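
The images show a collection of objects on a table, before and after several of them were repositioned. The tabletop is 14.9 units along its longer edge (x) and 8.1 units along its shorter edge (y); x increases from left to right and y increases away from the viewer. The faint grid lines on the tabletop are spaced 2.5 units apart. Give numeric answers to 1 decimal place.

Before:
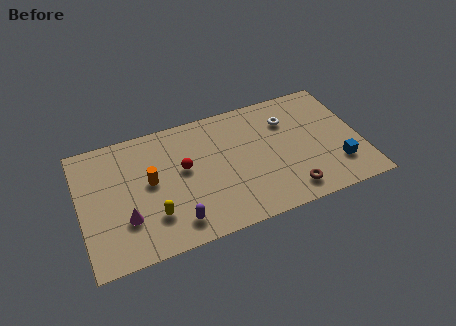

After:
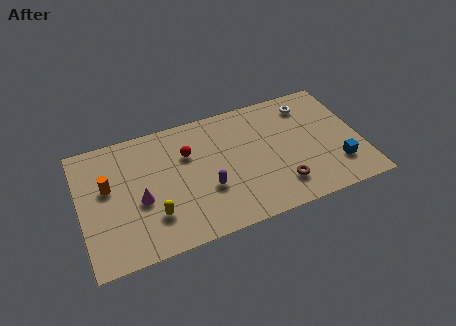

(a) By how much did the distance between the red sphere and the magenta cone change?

-0.4

The distance was about 3.8 in the first image and 3.4 in the second, so they moved 0.4 units closer together.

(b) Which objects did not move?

the yellow capsule and the blue cube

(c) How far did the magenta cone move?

1.2

The magenta cone moved from about (2.3, 2.5) to (3.1, 3.4), a distance of √(0.8² + 0.9²) ≈ 1.2.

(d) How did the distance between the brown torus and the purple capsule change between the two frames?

-2.0

The distance was about 6.0 in the first image and 4.0 in the second, so they moved 2.0 units closer together.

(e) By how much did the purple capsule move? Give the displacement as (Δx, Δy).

(1.8, 1.5)

The purple capsule started near (4.8, 1.4) and ended near (6.6, 2.9).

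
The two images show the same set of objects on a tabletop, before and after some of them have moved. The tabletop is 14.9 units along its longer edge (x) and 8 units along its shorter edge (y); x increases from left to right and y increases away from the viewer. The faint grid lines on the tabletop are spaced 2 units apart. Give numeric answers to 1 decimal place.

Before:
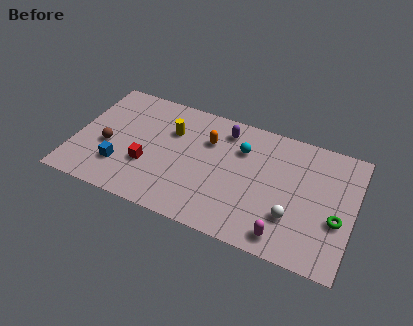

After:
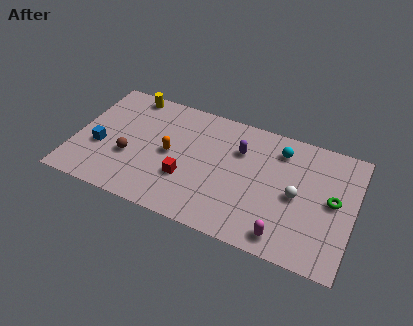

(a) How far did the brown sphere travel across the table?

1.2

The brown sphere moved from about (1.8, 3.3) to (3.0, 3.0), a distance of √(1.2² + 0.3²) ≈ 1.2.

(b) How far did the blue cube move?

1.5

The blue cube was near (2.6, 2.2) before and (1.4, 3.1) after, so it travelled √(1.2² + 0.9²) ≈ 1.5 units.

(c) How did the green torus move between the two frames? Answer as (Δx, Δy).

(-0.3, 1.1)

From the two frames, the green torus sits at roughly (14.1, 3.1) before and (13.8, 4.2) after.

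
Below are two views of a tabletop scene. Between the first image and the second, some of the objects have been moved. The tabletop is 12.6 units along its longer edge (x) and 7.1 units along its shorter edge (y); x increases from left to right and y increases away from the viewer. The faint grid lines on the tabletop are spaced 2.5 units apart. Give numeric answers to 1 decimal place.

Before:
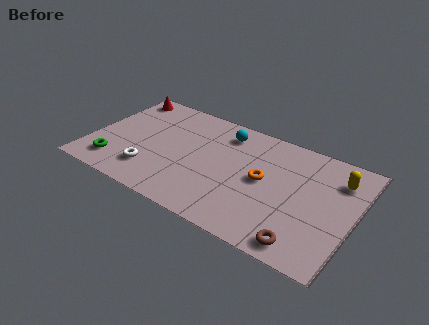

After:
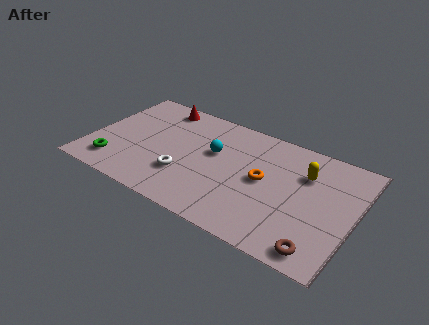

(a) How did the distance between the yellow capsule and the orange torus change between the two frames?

-1.5

Before: roughly 3.7 units apart; after: 2.2. That's 1.5 units closer together.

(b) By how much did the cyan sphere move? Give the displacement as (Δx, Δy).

(-0.3, -1.5)

From the two frames, the cyan sphere sits at roughly (6.1, 5.8) before and (5.8, 4.3) after.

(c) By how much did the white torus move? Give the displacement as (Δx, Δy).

(1.6, 0.5)

From the two frames, the white torus sits at roughly (3.1, 1.7) before and (4.7, 2.2) after.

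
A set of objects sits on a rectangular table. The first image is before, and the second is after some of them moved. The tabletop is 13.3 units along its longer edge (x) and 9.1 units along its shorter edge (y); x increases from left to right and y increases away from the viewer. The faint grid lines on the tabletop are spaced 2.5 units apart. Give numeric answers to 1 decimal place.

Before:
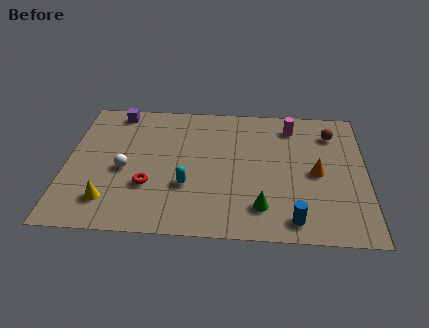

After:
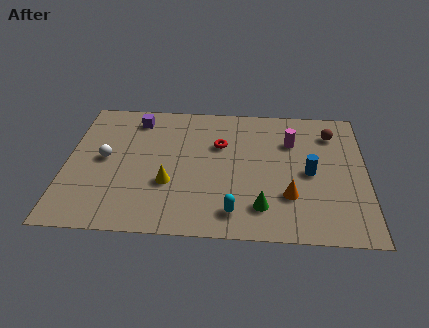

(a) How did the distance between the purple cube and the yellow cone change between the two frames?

-1.5

The distance was about 6.2 in the first image and 4.7 in the second, so they moved 1.5 units closer together.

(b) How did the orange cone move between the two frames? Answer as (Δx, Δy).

(-1.2, -1.6)

From the two frames, the orange cone sits at roughly (11.1, 4.3) before and (9.9, 2.7) after.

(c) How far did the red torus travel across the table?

4.3

From (3.7, 3.0) to (6.8, 6.0), the red torus covered √(3.1² + 3.0²) ≈ 4.3 units.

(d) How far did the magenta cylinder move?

1.1

The magenta cylinder moved from about (10.0, 7.5) to (10.0, 6.4), a distance of √(0.0² + 1.1²) ≈ 1.1.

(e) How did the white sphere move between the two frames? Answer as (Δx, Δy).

(-0.9, 0.7)

The white sphere started near (2.6, 4.0) and ended near (1.7, 4.7).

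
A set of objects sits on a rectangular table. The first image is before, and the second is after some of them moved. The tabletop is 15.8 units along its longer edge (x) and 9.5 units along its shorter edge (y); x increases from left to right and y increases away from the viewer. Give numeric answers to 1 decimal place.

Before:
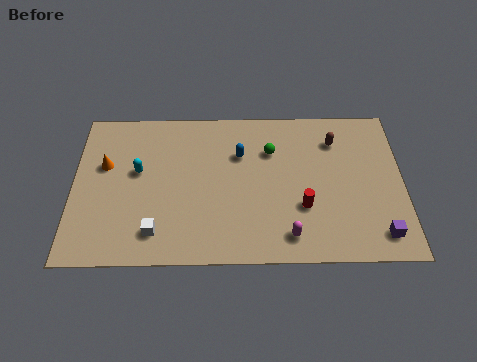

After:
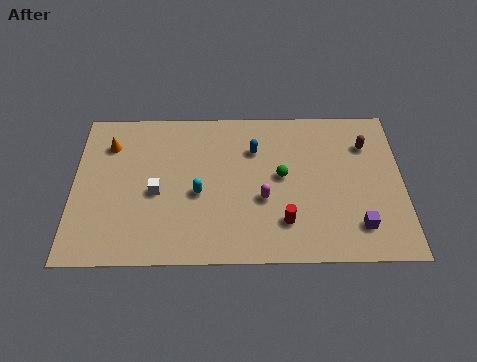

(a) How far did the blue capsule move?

0.8

The blue capsule moved from about (8.0, 6.5) to (8.7, 6.8), a distance of √(0.7² + 0.3²) ≈ 0.8.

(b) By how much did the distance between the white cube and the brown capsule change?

+0.3

They were about 10.2 units apart before and 10.5 after — 0.3 units further apart.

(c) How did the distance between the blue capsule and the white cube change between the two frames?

-0.8

Before: roughly 6.2 units apart; after: 5.4. That's 0.8 units closer together.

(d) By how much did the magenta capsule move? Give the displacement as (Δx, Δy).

(-1.2, 2.2)

From the two frames, the magenta capsule sits at roughly (10.3, 1.5) before and (9.1, 3.7) after.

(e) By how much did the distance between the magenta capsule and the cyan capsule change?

-5.1

The distance was about 8.2 in the first image and 3.1 in the second, so they moved 5.1 units closer together.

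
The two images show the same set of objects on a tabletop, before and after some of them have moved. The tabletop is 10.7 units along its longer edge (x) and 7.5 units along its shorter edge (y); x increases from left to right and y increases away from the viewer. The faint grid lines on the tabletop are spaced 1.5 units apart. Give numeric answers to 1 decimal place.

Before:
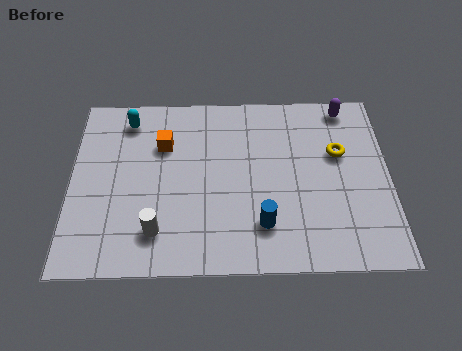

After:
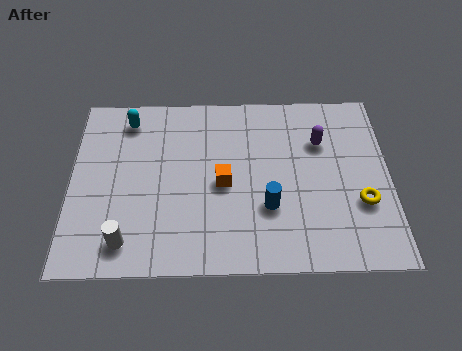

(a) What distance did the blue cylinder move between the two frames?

0.7

The blue cylinder was near (6.4, 1.8) before and (6.6, 2.5) after, so it travelled √(0.2² + 0.7²) ≈ 0.7 units.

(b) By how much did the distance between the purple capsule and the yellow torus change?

+0.9

Before: roughly 2.0 units apart; after: 2.9. That's 0.9 units further apart.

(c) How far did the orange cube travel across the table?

2.6

The orange cube moved from about (3.1, 5.2) to (5.1, 3.5), a distance of √(2.0² + 1.7²) ≈ 2.6.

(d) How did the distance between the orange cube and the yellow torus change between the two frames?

-1.2

They were about 5.9 units apart before and 4.7 after — 1.2 units closer together.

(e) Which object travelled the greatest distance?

the orange cube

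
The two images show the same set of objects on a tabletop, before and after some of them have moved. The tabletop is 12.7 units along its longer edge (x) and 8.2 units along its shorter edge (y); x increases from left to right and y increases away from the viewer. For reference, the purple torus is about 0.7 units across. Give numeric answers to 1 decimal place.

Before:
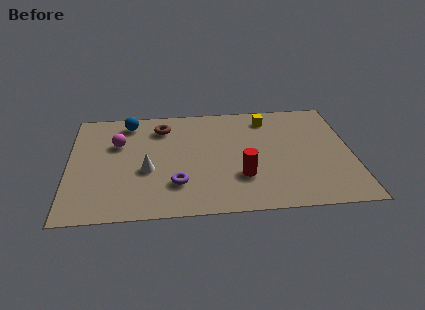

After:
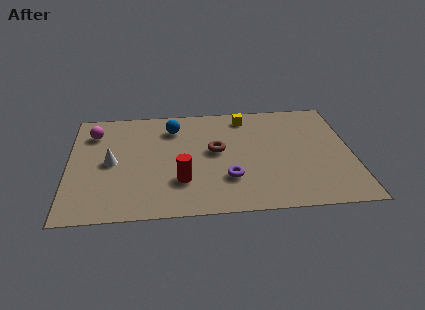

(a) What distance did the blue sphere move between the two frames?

2.1

From (2.7, 7.0) to (4.7, 6.4), the blue sphere covered √(2.0² + 0.6²) ≈ 2.1 units.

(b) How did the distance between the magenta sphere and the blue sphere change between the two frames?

+1.9

They were about 1.7 units apart before and 3.6 after — 1.9 units further apart.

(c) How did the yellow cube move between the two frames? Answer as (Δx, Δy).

(-1.0, 0.2)

The yellow cube started near (9.0, 6.8) and ended near (8.0, 7.0).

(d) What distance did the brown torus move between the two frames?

3.1

The brown torus moved from about (4.2, 6.5) to (6.6, 4.5), a distance of √(2.4² + 2.0²) ≈ 3.1.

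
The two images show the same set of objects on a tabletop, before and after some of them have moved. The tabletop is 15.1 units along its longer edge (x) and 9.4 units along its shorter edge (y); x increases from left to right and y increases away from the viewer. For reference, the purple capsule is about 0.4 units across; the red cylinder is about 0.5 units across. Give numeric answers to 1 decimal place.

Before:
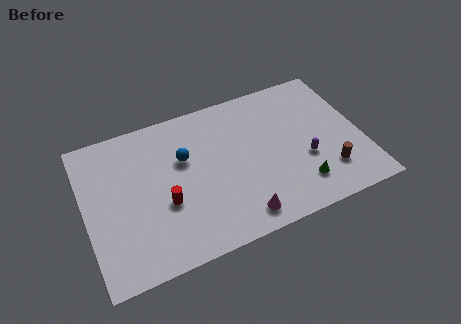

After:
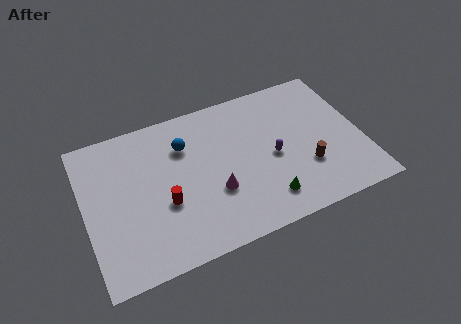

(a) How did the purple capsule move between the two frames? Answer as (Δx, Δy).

(-1.7, 0.8)

The purple capsule started near (11.9, 3.5) and ended near (10.2, 4.3).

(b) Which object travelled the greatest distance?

the magenta cone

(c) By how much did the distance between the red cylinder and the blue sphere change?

+0.8

They were about 2.7 units apart before and 3.5 after — 0.8 units further apart.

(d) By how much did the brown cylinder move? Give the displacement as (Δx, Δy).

(-1.1, 0.7)

The brown cylinder was at about (13.0, 2.3) and moved to about (11.9, 3.0).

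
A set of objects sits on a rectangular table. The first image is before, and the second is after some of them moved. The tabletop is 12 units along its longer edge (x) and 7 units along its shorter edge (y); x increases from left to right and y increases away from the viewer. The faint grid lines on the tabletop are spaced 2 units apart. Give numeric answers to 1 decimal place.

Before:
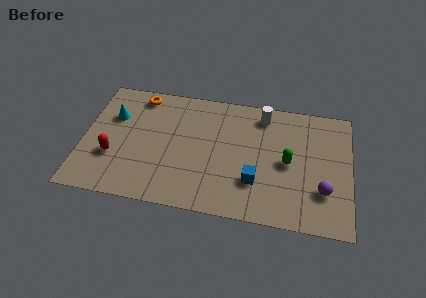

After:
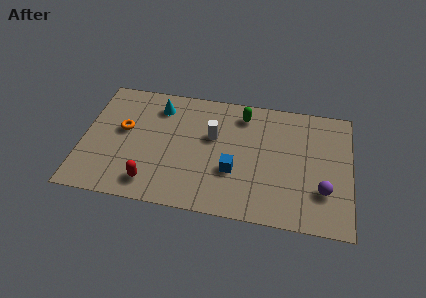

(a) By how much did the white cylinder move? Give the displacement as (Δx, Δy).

(-2.2, -1.6)

The white cylinder was at about (8.0, 5.9) and moved to about (5.8, 4.3).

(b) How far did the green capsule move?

3.2

The green capsule moved from about (9.2, 3.4) to (7.1, 5.8), a distance of √(2.1² + 2.4²) ≈ 3.2.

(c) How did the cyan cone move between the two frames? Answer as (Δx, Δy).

(2.0, 0.9)

The cyan cone started near (1.3, 4.7) and ended near (3.3, 5.6).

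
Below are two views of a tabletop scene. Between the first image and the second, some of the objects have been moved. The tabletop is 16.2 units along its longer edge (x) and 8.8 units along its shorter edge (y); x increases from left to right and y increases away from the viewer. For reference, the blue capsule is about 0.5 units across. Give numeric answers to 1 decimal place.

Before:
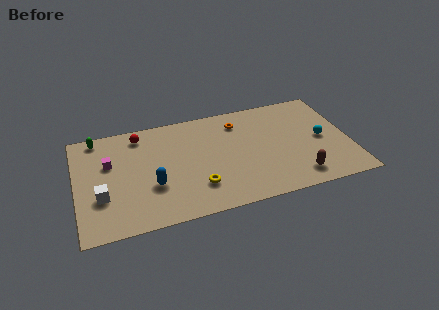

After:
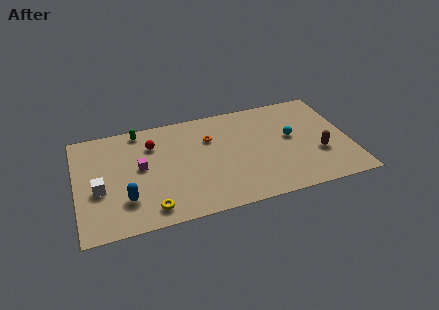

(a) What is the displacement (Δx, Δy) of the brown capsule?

(1.4, 1.6)

From the two frames, the brown capsule sits at roughly (12.9, 1.5) before and (14.3, 3.1) after.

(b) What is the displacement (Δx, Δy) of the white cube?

(-0.1, 0.6)

The white cube was at about (1.4, 3.0) and moved to about (1.3, 3.6).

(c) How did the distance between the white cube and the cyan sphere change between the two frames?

-1.7

The distance was about 13.3 in the first image and 11.6 in the second, so they moved 1.7 units closer together.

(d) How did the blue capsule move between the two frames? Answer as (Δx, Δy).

(-1.6, -0.7)

From the two frames, the blue capsule sits at roughly (4.4, 3.1) before and (2.8, 2.4) after.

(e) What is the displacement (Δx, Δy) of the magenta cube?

(1.8, -0.8)

The magenta cube started near (2.0, 5.6) and ended near (3.8, 4.8).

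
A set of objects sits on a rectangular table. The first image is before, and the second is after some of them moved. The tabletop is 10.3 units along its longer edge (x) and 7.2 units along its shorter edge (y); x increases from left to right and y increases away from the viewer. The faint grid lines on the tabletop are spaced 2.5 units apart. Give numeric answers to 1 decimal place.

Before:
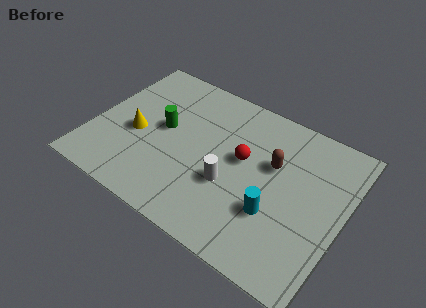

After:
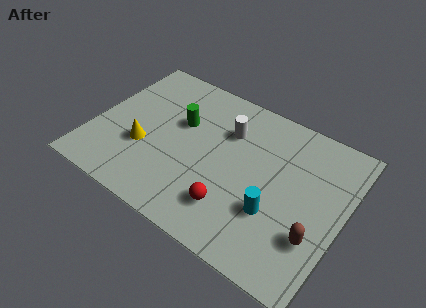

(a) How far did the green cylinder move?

0.8

From (2.8, 3.9) to (3.4, 4.5), the green cylinder covered √(0.6² + 0.6²) ≈ 0.8 units.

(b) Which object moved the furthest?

the brown capsule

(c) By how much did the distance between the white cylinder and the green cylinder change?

-1.2

The distance was about 3.2 in the first image and 2.0 in the second, so they moved 1.2 units closer together.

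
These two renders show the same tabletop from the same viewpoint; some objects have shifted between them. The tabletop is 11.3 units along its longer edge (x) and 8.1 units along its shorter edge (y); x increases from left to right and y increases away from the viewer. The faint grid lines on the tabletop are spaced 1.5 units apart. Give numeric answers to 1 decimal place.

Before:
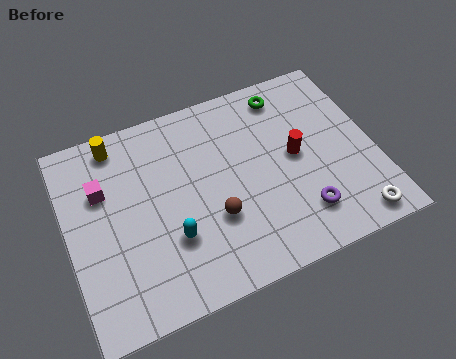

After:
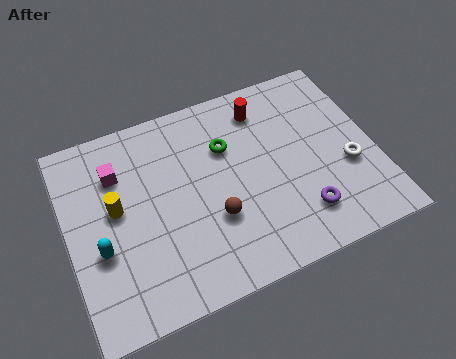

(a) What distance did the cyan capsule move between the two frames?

2.5

The cyan capsule moved from about (3.6, 2.6) to (1.1, 3.1), a distance of √(2.5² + 0.5²) ≈ 2.5.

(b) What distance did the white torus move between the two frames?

2.2

From (10.1, 0.9) to (10.2, 3.1), the white torus covered √(0.1² + 2.2²) ≈ 2.2 units.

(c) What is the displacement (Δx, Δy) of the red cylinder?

(-0.9, 2.4)

The red cylinder started near (8.4, 4.2) and ended near (7.5, 6.6).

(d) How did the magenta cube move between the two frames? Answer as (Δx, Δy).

(0.6, 0.5)

The magenta cube started near (1.4, 5.4) and ended near (2.0, 5.9).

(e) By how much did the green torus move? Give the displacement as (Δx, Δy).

(-2.4, -1.4)

From the two frames, the green torus sits at roughly (8.4, 6.9) before and (6.0, 5.5) after.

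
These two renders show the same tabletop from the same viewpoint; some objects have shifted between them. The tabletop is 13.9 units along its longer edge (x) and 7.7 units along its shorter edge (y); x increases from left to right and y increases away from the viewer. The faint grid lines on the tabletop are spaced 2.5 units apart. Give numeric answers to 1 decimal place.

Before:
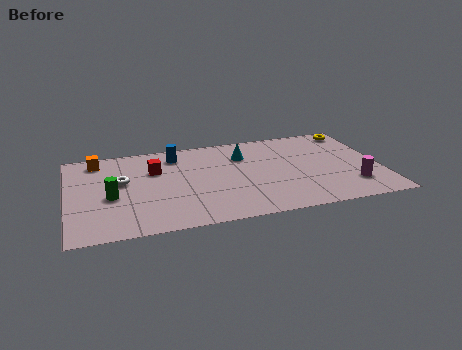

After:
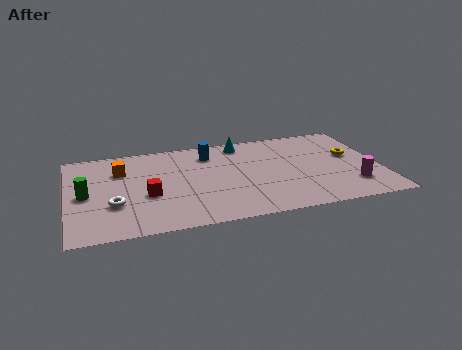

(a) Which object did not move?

the magenta cylinder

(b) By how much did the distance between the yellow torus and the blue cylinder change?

-1.6

Before: roughly 8.1 units apart; after: 6.5. That's 1.6 units closer together.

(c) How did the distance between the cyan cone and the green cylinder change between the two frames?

+1.3

The distance was about 6.4 in the first image and 7.7 in the second, so they moved 1.3 units further apart.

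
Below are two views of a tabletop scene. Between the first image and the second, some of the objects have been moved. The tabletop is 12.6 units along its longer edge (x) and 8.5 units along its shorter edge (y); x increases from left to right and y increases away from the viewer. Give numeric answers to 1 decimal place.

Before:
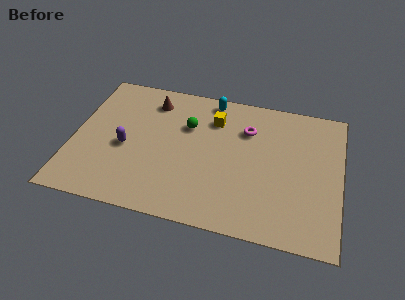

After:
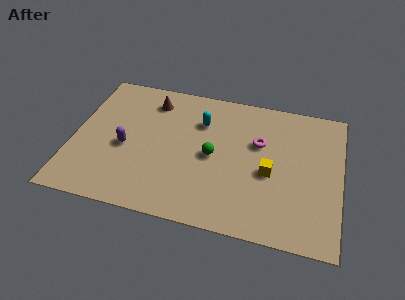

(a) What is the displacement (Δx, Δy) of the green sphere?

(1.3, -1.6)

From the two frames, the green sphere sits at roughly (5.3, 5.7) before and (6.6, 4.1) after.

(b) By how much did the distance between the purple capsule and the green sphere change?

+0.7

They were about 3.4 units apart before and 4.1 after — 0.7 units further apart.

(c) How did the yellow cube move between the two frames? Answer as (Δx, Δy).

(2.8, -2.7)

From the two frames, the yellow cube sits at roughly (6.5, 6.4) before and (9.3, 3.7) after.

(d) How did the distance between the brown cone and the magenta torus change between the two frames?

+0.7

The distance was about 4.7 in the first image and 5.4 in the second, so they moved 0.7 units further apart.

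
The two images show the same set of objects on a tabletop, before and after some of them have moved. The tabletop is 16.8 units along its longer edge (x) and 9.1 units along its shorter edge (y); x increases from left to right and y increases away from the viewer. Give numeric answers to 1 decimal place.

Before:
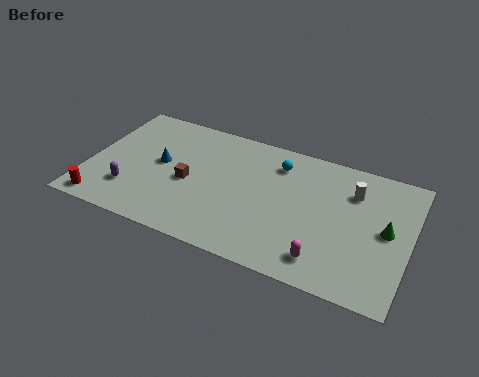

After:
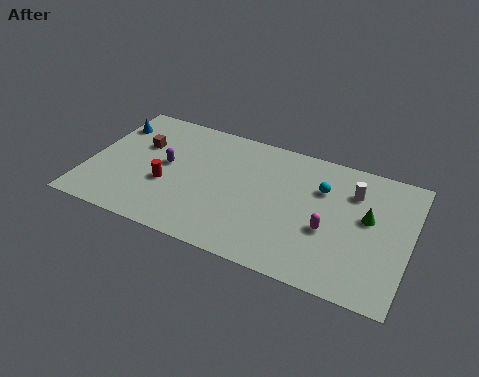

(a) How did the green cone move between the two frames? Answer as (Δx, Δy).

(-1.0, 0.5)

From the two frames, the green cone sits at roughly (15.6, 4.7) before and (14.6, 5.2) after.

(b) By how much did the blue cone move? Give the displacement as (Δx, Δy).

(-2.9, 2.0)

The blue cone was at about (3.7, 4.9) and moved to about (0.8, 6.9).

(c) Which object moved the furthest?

the red cylinder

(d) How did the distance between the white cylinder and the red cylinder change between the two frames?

-3.8

The distance was about 13.8 in the first image and 10.0 in the second, so they moved 3.8 units closer together.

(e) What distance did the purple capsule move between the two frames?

3.0

The purple capsule moved from about (2.4, 2.4) to (4.0, 4.9), a distance of √(1.6² + 2.5²) ≈ 3.0.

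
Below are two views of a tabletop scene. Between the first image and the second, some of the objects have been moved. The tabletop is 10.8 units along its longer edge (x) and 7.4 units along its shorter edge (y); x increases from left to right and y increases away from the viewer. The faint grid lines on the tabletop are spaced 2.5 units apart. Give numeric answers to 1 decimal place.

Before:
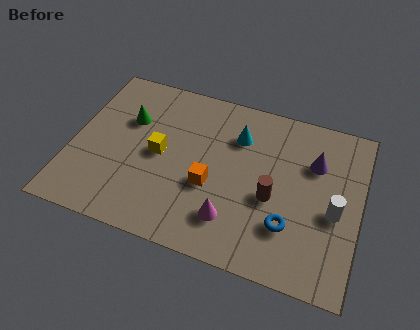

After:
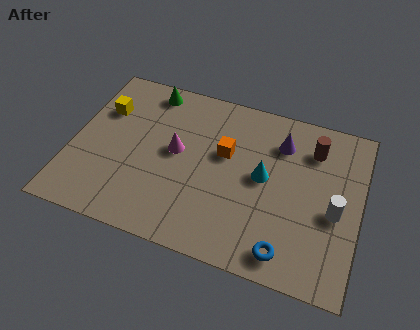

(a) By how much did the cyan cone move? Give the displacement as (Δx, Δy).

(1.1, -1.5)

The cyan cone was at about (6.1, 5.4) and moved to about (7.2, 3.9).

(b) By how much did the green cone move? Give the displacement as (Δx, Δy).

(0.6, 1.6)

The green cone started near (2.0, 4.9) and ended near (2.6, 6.5).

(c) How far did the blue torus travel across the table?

1.1

The blue torus moved from about (8.3, 2.1) to (8.3, 1.0), a distance of √(0.0² + 1.1²) ≈ 1.1.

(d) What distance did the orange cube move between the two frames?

1.6

The orange cube was near (5.3, 2.9) before and (5.7, 4.5) after, so it travelled √(0.4² + 1.6²) ≈ 1.6 units.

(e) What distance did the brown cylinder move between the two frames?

2.9

From (7.6, 3.1) to (8.9, 5.7), the brown cylinder covered √(1.3² + 2.6²) ≈ 2.9 units.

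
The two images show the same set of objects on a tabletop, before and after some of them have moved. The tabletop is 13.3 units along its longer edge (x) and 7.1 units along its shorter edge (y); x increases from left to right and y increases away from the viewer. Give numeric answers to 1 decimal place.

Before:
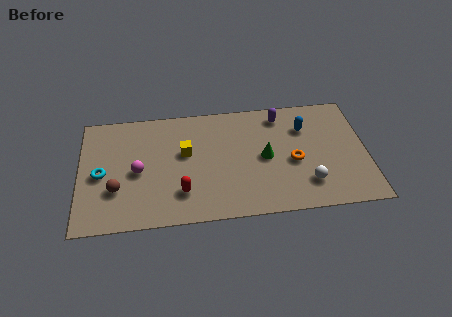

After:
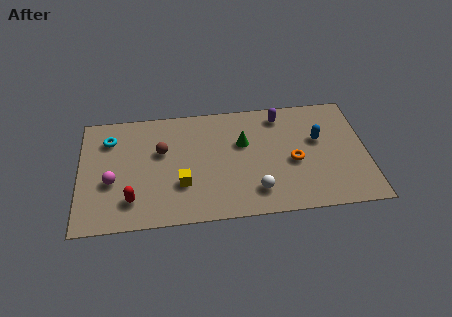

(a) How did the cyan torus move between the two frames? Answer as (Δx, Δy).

(0.4, 2.1)

The cyan torus was at about (1.0, 3.3) and moved to about (1.4, 5.4).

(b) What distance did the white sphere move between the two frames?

2.4

The white sphere moved from about (10.5, 1.7) to (8.1, 1.5), a distance of √(2.4² + 0.2²) ≈ 2.4.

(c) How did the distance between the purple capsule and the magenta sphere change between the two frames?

+1.3

Before: roughly 7.2 units apart; after: 8.5. That's 1.3 units further apart.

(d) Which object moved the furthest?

the brown sphere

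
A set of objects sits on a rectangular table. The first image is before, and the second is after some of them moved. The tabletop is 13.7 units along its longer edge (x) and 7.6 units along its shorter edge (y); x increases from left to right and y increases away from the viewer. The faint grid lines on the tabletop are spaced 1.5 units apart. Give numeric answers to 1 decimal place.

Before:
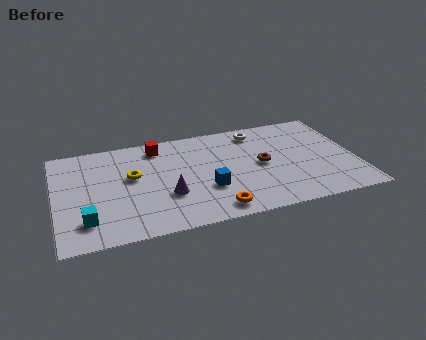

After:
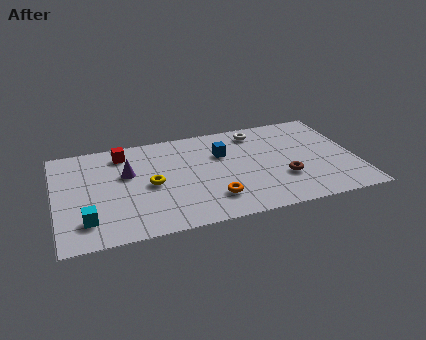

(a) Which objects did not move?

the white torus and the cyan cube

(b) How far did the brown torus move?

1.6

From (9.4, 3.8) to (10.3, 2.5), the brown torus covered √(0.9² + 1.3²) ≈ 1.6 units.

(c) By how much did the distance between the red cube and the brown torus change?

+2.8

The distance was about 5.3 in the first image and 8.1 in the second, so they moved 2.8 units further apart.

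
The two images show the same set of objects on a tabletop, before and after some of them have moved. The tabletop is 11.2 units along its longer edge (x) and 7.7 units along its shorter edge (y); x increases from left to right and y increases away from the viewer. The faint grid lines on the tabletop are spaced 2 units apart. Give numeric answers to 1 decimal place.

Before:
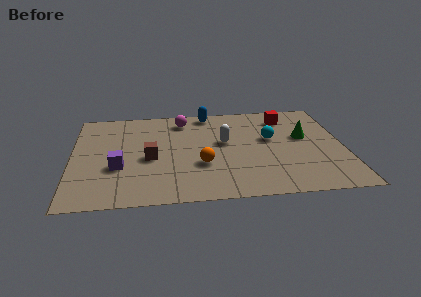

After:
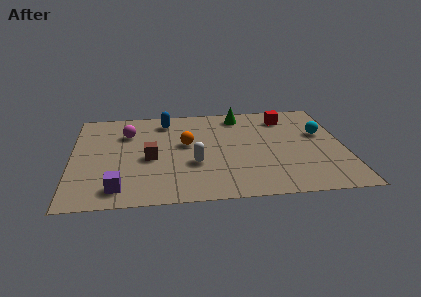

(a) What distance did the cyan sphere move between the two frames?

2.1

The cyan sphere was near (8.2, 4.5) before and (10.3, 4.7) after, so it travelled √(2.1² + 0.2²) ≈ 2.1 units.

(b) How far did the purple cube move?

1.6

The purple cube was near (1.9, 2.8) before and (1.9, 1.2) after, so it travelled √(0.0² + 1.6²) ≈ 1.6 units.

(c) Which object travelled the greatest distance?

the green cone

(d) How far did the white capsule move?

2.1

The white capsule moved from about (6.3, 4.4) to (5.0, 2.8), a distance of √(1.3² + 1.6²) ≈ 2.1.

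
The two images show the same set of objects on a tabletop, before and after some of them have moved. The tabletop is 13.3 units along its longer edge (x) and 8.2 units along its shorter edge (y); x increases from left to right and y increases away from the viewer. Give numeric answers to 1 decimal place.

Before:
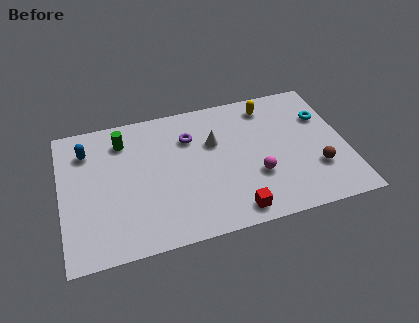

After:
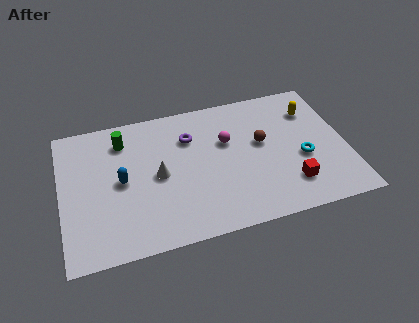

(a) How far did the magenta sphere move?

2.7

The magenta sphere was near (9.0, 2.8) before and (7.8, 5.2) after, so it travelled √(1.2² + 2.4²) ≈ 2.7 units.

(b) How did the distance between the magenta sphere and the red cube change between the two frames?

+2.1

Before: roughly 2.2 units apart; after: 4.3. That's 2.1 units further apart.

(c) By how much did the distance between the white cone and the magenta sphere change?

+0.4

The distance was about 3.1 in the first image and 3.5 in the second, so they moved 0.4 units further apart.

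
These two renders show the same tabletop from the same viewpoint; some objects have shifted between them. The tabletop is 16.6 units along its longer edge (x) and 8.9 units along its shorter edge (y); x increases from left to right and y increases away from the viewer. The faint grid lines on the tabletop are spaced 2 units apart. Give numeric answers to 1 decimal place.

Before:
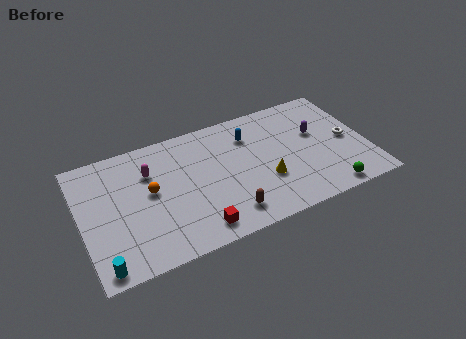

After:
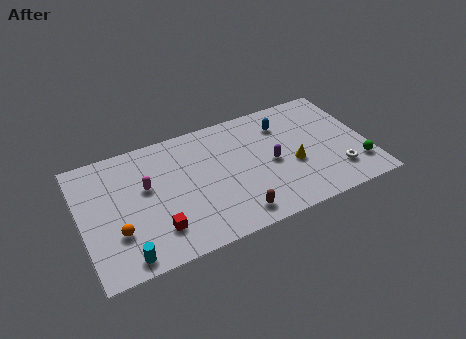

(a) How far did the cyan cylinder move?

1.3

From (0.9, 0.9) to (2.2, 1.0), the cyan cylinder covered √(1.3² + 0.1²) ≈ 1.3 units.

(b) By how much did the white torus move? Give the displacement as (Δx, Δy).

(-0.9, -2.2)

The white torus started near (15.5, 4.3) and ended near (14.6, 2.1).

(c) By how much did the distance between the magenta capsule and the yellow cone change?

+1.4

They were about 7.2 units apart before and 8.6 after — 1.4 units further apart.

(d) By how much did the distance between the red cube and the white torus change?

+0.8

The distance was about 9.7 in the first image and 10.5 in the second, so they moved 0.8 units further apart.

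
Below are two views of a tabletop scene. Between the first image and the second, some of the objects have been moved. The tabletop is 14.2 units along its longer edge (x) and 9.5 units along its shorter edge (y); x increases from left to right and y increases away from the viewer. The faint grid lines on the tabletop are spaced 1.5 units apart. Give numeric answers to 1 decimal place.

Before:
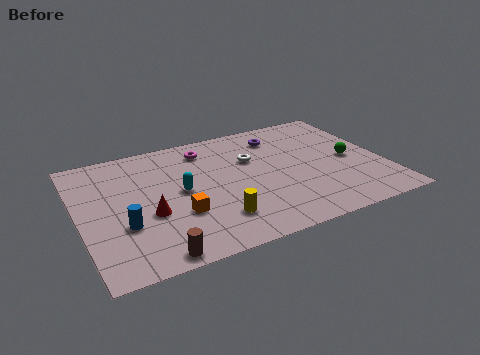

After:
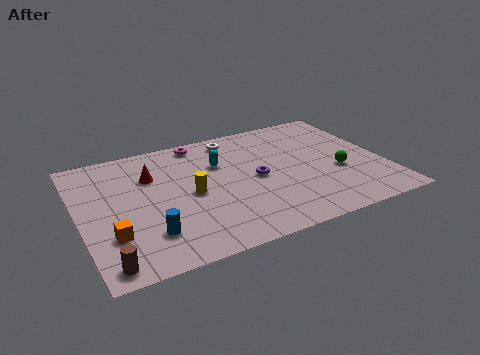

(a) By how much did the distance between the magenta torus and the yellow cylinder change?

-1.5

They were about 5.6 units apart before and 4.1 after — 1.5 units closer together.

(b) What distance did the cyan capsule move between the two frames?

2.5

The cyan capsule was near (4.7, 4.9) before and (6.7, 6.4) after, so it travelled √(2.0² + 1.5²) ≈ 2.5 units.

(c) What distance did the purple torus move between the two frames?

3.4

From (9.7, 7.6) to (8.2, 4.6), the purple torus covered √(1.5² + 3.0²) ≈ 3.4 units.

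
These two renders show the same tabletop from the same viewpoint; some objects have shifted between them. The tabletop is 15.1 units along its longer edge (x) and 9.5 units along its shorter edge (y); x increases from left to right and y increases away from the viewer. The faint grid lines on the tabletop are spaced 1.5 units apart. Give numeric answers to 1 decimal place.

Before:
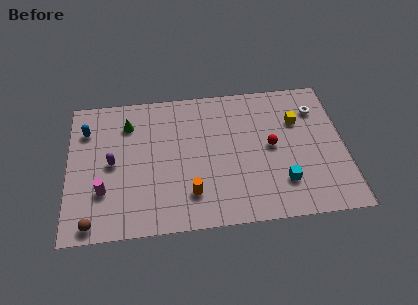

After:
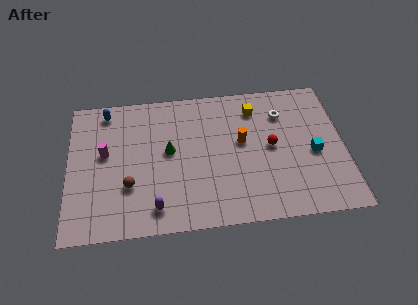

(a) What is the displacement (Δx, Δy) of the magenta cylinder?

(0.1, 2.5)

The magenta cylinder started near (1.9, 2.9) and ended near (2.0, 5.4).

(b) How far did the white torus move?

1.9

The white torus moved from about (13.7, 7.2) to (11.8, 7.1), a distance of √(1.9² + 0.1²) ≈ 1.9.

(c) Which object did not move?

the red sphere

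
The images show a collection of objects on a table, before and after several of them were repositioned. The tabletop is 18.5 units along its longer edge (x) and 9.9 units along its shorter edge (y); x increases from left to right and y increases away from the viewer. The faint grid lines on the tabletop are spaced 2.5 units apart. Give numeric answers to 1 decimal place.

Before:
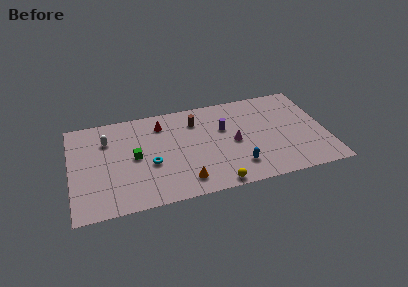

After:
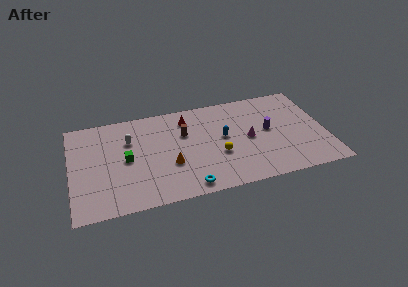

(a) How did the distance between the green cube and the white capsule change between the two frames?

-1.0

They were about 2.9 units apart before and 1.9 after — 1.0 units closer together.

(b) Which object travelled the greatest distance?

the cyan torus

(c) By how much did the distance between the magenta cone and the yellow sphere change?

-1.7

Before: roughly 4.2 units apart; after: 2.5. That's 1.7 units closer together.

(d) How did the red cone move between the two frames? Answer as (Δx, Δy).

(1.9, 0.1)

From the two frames, the red cone sits at roughly (6.7, 7.9) before and (8.6, 8.0) after.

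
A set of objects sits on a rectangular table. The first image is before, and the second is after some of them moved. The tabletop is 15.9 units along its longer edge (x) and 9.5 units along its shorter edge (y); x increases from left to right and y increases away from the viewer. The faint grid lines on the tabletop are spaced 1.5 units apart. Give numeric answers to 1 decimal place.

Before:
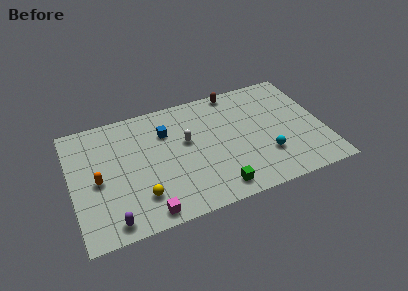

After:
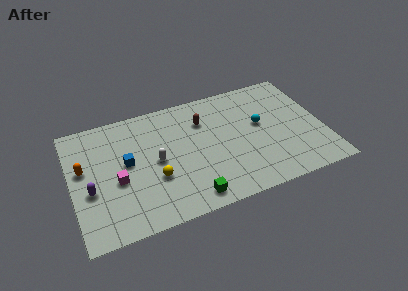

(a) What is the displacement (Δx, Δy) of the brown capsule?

(-2.2, -1.8)

From the two frames, the brown capsule sits at roughly (10.7, 8.7) before and (8.5, 6.9) after.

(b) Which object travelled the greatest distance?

the magenta cube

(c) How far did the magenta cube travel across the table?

3.4

From (4.4, 1.0) to (2.8, 4.0), the magenta cube covered √(1.6² + 3.0²) ≈ 3.4 units.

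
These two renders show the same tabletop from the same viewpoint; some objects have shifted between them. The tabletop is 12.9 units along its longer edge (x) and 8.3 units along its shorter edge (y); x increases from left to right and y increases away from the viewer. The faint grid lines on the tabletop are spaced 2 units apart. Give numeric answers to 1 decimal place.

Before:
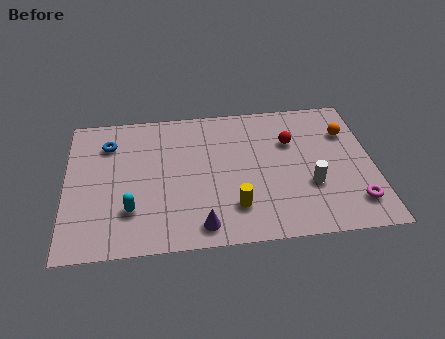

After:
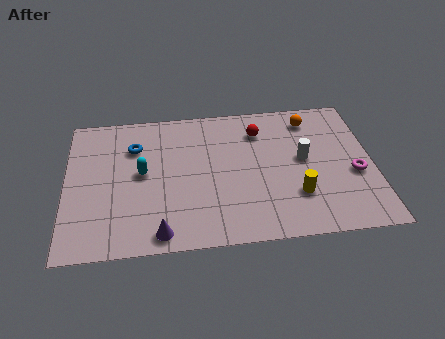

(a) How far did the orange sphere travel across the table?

1.8

The orange sphere was near (11.9, 5.9) before and (10.4, 6.9) after, so it travelled √(1.5² + 1.0²) ≈ 1.8 units.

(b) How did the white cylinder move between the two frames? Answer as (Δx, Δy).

(-0.2, 1.6)

The white cylinder started near (10.2, 2.9) and ended near (10.0, 4.5).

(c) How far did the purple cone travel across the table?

1.7

From (5.6, 1.1) to (3.9, 0.9), the purple cone covered √(1.7² + 0.2²) ≈ 1.7 units.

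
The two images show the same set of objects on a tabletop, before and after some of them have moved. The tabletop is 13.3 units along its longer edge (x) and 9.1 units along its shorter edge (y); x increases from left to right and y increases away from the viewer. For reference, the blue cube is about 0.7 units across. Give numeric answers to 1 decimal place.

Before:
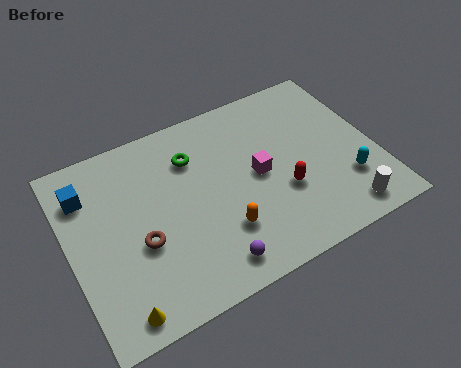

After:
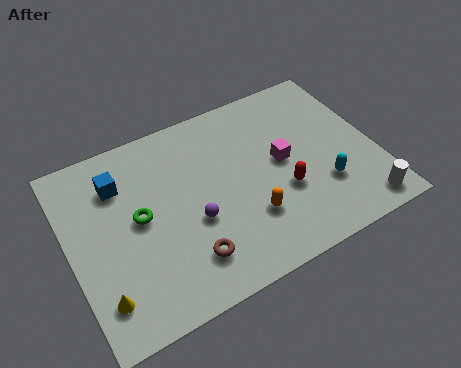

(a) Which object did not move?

the red capsule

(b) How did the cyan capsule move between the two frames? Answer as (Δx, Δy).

(-1.0, 0.2)

From the two frames, the cyan capsule sits at roughly (11.8, 2.6) before and (10.8, 2.8) after.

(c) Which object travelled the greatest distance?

the green torus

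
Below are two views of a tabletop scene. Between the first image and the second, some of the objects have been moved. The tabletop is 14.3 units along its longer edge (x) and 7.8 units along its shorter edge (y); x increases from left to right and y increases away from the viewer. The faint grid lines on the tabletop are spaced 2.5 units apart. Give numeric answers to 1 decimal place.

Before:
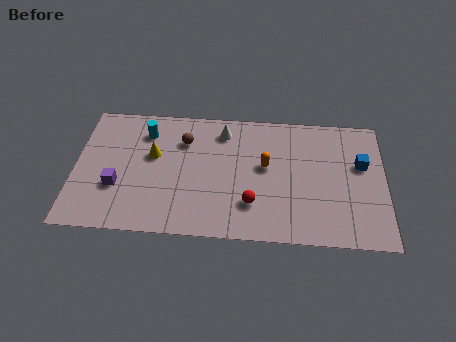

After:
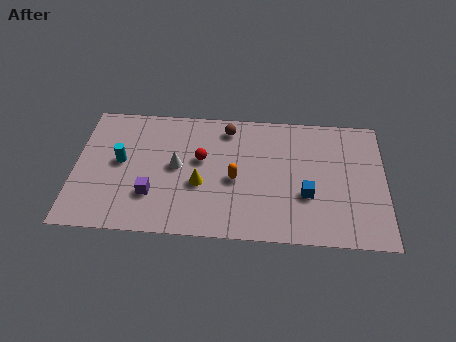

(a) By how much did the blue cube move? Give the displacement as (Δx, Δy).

(-2.5, -2.0)

The blue cube started near (13.2, 4.8) and ended near (10.7, 2.8).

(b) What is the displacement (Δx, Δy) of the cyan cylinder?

(-1.1, -1.9)

From the two frames, the cyan cylinder sits at roughly (3.2, 6.1) before and (2.1, 4.2) after.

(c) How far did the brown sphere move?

2.2

From (5.0, 5.7) to (7.0, 6.6), the brown sphere covered √(2.0² + 0.9²) ≈ 2.2 units.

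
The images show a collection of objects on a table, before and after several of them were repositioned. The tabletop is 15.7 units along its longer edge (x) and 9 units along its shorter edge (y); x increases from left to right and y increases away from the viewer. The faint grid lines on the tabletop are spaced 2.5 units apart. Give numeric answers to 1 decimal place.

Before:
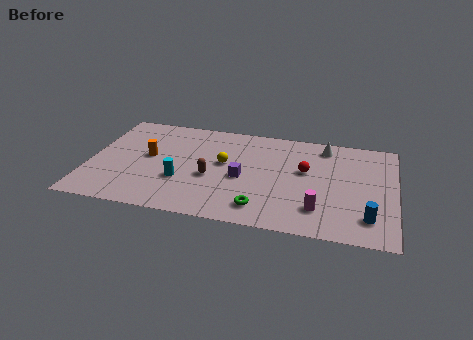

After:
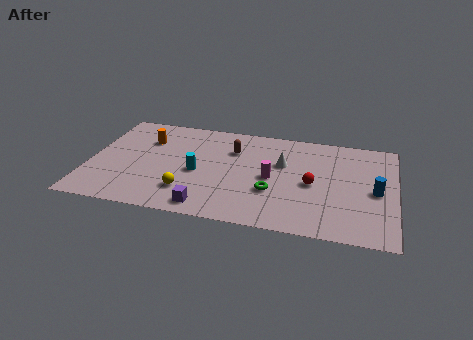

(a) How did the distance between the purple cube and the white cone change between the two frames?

+0.3

The distance was about 5.5 in the first image and 5.8 in the second, so they moved 0.3 units further apart.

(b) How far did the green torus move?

1.6

The green torus was near (9.0, 1.6) before and (9.5, 3.1) after, so it travelled √(0.5² + 1.5²) ≈ 1.6 units.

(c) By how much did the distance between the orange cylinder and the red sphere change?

+0.9

Before: roughly 8.1 units apart; after: 9.0. That's 0.9 units further apart.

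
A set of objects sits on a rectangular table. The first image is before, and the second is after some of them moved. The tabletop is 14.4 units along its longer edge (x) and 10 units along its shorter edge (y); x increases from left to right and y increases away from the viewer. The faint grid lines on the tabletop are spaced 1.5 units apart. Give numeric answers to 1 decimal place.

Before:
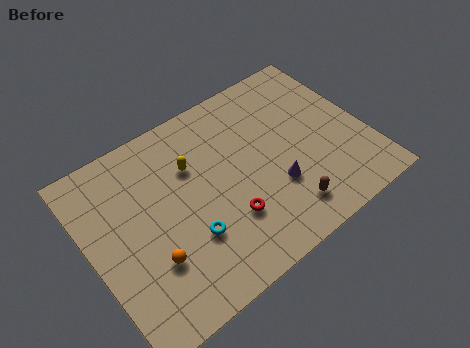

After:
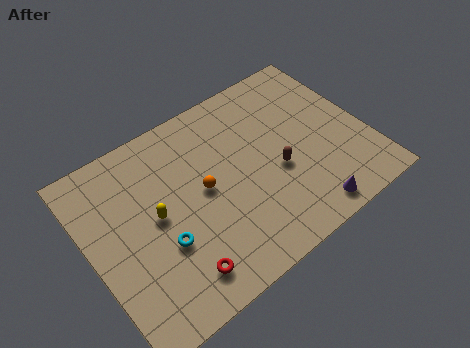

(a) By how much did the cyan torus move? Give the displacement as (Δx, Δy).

(-1.3, 0.4)

The cyan torus started near (4.7, 3.2) and ended near (3.4, 3.6).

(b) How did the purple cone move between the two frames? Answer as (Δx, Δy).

(1.2, -2.2)

The purple cone was at about (9.3, 3.3) and moved to about (10.5, 1.1).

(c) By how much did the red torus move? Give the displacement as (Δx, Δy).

(-2.9, -1.3)

The red torus started near (6.7, 3.0) and ended near (3.8, 1.7).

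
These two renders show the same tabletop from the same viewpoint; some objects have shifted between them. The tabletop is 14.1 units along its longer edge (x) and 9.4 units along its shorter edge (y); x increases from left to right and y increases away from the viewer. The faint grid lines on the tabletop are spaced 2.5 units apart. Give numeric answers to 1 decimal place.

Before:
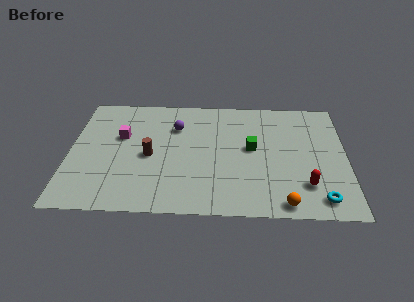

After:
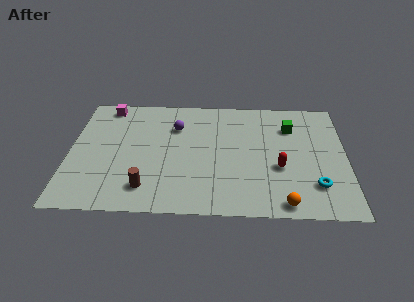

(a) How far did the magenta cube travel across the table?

2.6

The magenta cube moved from about (2.6, 5.8) to (1.8, 8.3), a distance of √(0.8² + 2.5²) ≈ 2.6.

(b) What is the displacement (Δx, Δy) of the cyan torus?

(-0.2, 1.0)

The cyan torus started near (12.7, 1.3) and ended near (12.5, 2.3).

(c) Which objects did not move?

the purple sphere and the orange sphere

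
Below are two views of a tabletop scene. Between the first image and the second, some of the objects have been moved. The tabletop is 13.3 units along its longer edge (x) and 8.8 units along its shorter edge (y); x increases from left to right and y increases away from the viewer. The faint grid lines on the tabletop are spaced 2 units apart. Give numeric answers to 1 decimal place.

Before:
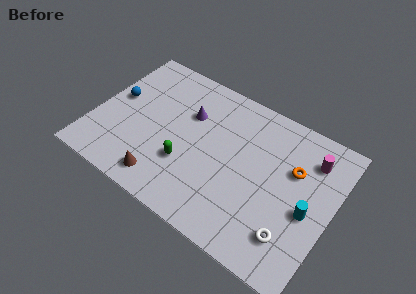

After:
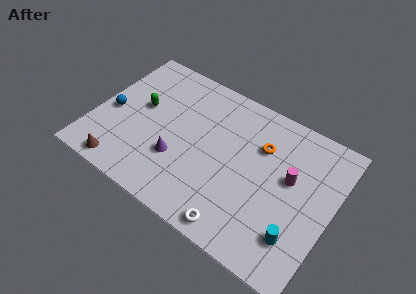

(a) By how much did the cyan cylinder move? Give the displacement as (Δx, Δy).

(-0.3, -1.7)

The cyan cylinder was at about (12.1, 3.8) and moved to about (11.8, 2.1).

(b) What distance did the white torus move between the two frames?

3.0

The white torus moved from about (11.5, 2.0) to (8.7, 0.9), a distance of √(2.8² + 1.1²) ≈ 3.0.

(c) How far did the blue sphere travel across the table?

1.0

The blue sphere moved from about (1.0, 4.9) to (0.9, 3.9), a distance of √(0.1² + 1.0²) ≈ 1.0.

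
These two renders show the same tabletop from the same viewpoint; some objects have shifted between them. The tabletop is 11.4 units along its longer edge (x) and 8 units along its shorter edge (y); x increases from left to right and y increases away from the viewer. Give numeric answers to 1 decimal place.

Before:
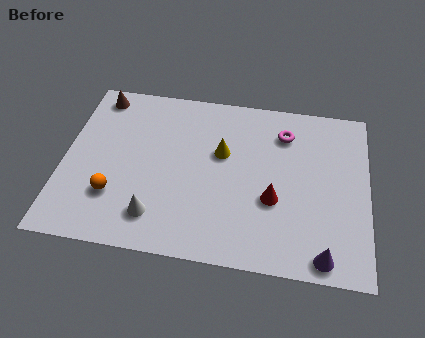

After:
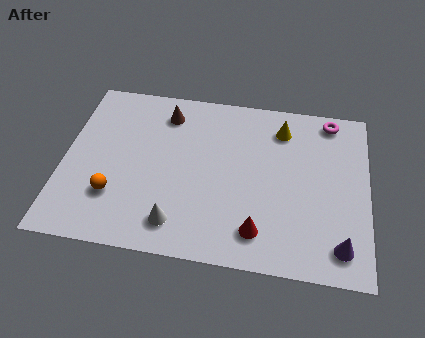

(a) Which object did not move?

the orange sphere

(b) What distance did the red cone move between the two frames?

1.6

From (7.9, 3.0) to (7.4, 1.5), the red cone covered √(0.5² + 1.5²) ≈ 1.6 units.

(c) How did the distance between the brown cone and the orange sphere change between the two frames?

-0.3

Before: roughly 4.8 units apart; after: 4.5. That's 0.3 units closer together.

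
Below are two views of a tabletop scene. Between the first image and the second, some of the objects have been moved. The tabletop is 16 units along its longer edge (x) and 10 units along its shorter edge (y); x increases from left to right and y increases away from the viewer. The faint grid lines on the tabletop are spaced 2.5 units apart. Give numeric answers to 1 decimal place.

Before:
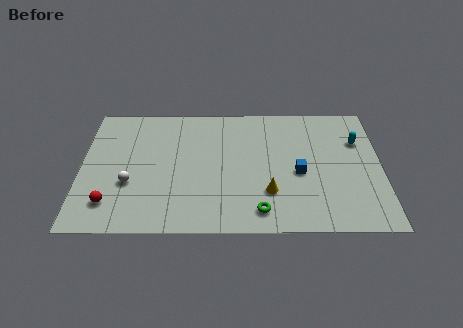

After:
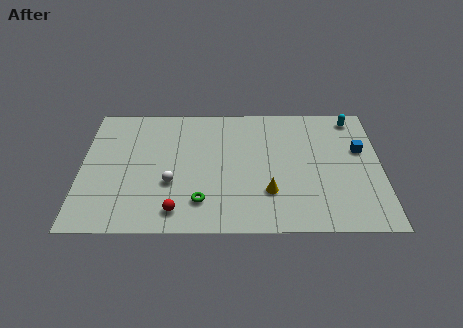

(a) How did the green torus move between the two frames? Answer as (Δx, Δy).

(-3.1, 0.7)

The green torus was at about (9.5, 1.5) and moved to about (6.4, 2.2).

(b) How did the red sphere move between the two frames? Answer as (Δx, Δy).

(3.5, -0.6)

The red sphere started near (1.6, 2.1) and ended near (5.1, 1.5).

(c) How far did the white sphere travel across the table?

2.2

From (2.6, 3.6) to (4.8, 3.6), the white sphere covered √(2.2² + 0.0²) ≈ 2.2 units.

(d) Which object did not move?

the yellow cone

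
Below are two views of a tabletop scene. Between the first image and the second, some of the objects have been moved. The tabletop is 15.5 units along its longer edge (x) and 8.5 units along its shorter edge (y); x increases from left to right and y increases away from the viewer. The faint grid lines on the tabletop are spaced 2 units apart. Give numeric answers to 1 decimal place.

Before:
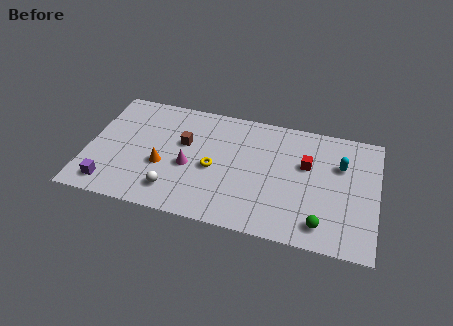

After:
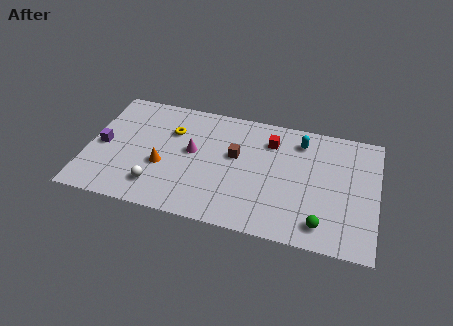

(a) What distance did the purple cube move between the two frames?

2.8

The purple cube was near (1.4, 1.3) before and (0.8, 4.0) after, so it travelled √(0.6² + 2.7²) ≈ 2.8 units.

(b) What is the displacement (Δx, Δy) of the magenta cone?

(0.1, 1.1)

The magenta cone started near (5.5, 3.6) and ended near (5.6, 4.7).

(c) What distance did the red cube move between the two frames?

2.3

From (11.7, 5.3) to (9.7, 6.5), the red cube covered √(2.0² + 1.2²) ≈ 2.3 units.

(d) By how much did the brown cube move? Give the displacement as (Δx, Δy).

(2.8, -0.2)

The brown cube started near (5.1, 5.2) and ended near (7.9, 5.0).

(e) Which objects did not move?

the green sphere and the orange cone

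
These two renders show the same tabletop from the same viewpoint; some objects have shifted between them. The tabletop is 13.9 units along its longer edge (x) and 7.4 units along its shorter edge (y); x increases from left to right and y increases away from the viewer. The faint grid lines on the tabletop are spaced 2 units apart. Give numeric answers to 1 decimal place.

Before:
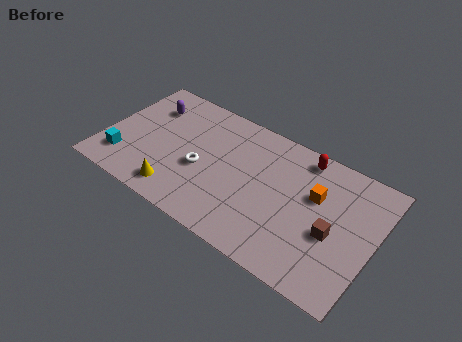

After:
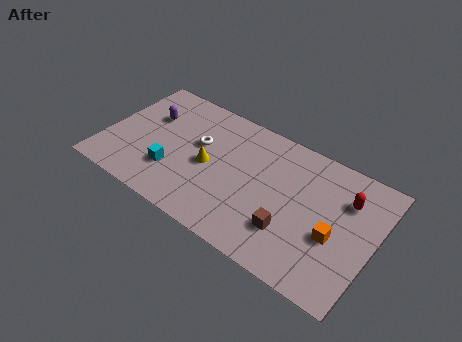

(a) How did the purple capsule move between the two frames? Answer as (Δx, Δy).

(0.1, -0.6)

The purple capsule was at about (1.9, 5.5) and moved to about (2.0, 4.9).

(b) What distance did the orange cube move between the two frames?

2.1

The orange cube was near (10.8, 4.7) before and (12.0, 3.0) after, so it travelled √(1.2² + 1.7²) ≈ 2.1 units.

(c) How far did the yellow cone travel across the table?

2.6

From (4.2, 1.2) to (5.4, 3.5), the yellow cone covered √(1.2² + 2.3²) ≈ 2.6 units.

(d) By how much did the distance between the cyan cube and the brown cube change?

-4.6

They were about 10.8 units apart before and 6.2 after — 4.6 units closer together.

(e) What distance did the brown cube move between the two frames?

2.2

From (11.9, 3.1) to (9.9, 2.1), the brown cube covered √(2.0² + 1.0²) ≈ 2.2 units.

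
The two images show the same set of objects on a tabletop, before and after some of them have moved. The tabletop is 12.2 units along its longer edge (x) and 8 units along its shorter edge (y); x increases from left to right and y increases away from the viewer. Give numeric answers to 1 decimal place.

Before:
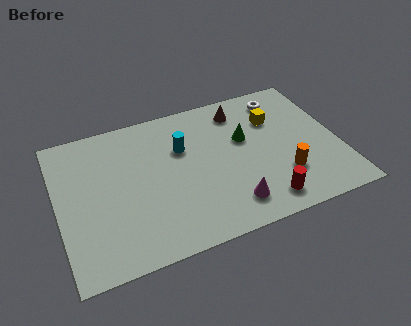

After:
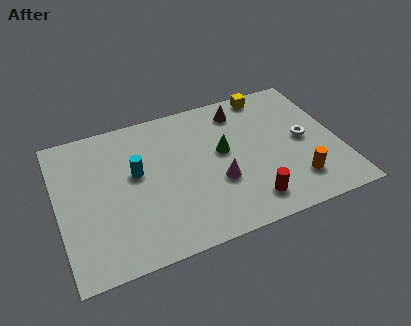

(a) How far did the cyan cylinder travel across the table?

2.2

The cyan cylinder moved from about (5.5, 5.3) to (3.4, 4.6), a distance of √(2.1² + 0.7²) ≈ 2.2.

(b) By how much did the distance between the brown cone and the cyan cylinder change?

+2.2

The distance was about 3.0 in the first image and 5.2 in the second, so they moved 2.2 units further apart.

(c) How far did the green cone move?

1.1

The green cone moved from about (8.2, 4.9) to (7.2, 4.5), a distance of √(1.0² + 0.4²) ≈ 1.1.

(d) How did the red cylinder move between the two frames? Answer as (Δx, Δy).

(-0.6, 0.2)

From the two frames, the red cylinder sits at roughly (8.6, 1.2) before and (8.0, 1.4) after.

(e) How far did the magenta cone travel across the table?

1.5

From (7.2, 1.5) to (6.8, 2.9), the magenta cone covered √(0.4² + 1.4²) ≈ 1.5 units.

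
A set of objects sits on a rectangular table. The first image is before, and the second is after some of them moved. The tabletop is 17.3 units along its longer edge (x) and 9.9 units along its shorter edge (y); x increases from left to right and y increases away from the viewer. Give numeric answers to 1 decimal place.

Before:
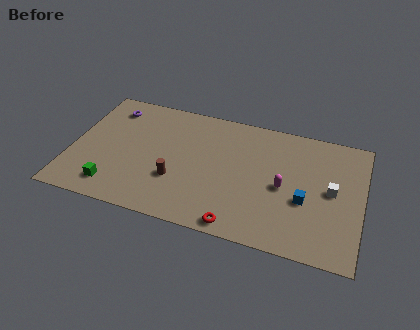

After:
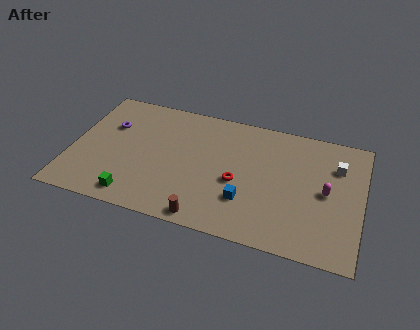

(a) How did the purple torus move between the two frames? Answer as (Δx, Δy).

(0.1, -1.5)

The purple torus started near (2.0, 8.1) and ended near (2.1, 6.6).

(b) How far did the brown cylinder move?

3.1

The brown cylinder was near (6.4, 3.3) before and (8.4, 0.9) after, so it travelled √(2.0² + 2.4²) ≈ 3.1 units.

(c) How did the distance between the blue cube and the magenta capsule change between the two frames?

+3.5

Before: roughly 1.5 units apart; after: 5.0. That's 3.5 units further apart.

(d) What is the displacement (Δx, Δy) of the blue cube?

(-3.4, -1.0)

From the two frames, the blue cube sits at roughly (14.0, 3.9) before and (10.6, 2.9) after.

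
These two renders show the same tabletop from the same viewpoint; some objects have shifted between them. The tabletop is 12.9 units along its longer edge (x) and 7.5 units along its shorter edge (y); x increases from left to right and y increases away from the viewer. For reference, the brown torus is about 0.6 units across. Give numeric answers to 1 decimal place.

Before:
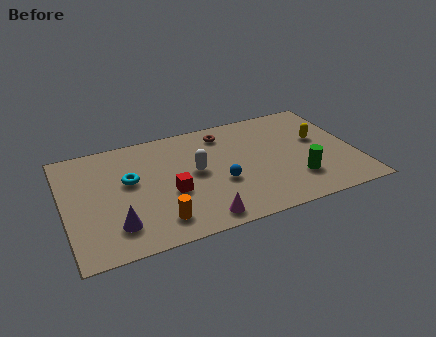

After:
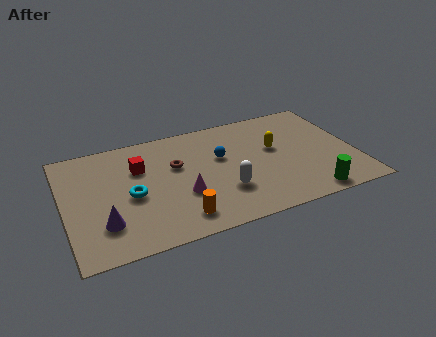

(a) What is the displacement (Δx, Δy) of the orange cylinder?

(0.9, -0.1)

From the two frames, the orange cylinder sits at roughly (3.9, 1.4) before and (4.8, 1.3) after.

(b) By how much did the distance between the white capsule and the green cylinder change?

-0.8

They were about 4.7 units apart before and 3.9 after — 0.8 units closer together.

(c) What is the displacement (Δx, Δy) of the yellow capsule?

(-2.0, 0.0)

The yellow capsule started near (11.4, 4.4) and ended near (9.4, 4.4).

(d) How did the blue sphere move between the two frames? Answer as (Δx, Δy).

(0.2, 1.7)

The blue sphere started near (6.8, 2.9) and ended near (7.0, 4.6).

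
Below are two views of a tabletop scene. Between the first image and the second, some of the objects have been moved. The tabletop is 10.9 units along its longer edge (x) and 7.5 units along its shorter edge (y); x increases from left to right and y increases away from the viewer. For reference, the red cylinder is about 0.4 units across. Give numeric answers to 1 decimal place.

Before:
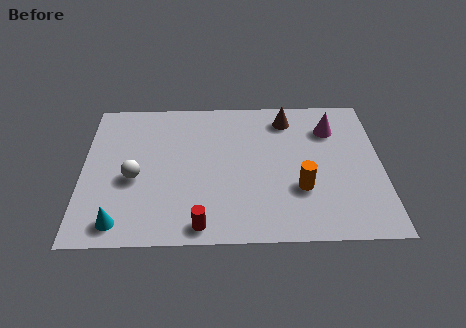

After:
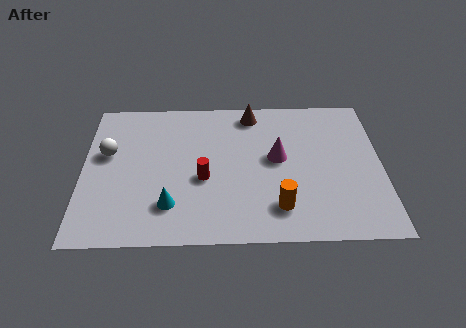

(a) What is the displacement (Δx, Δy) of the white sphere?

(-1.0, 1.3)

From the two frames, the white sphere sits at roughly (1.9, 3.2) before and (0.9, 4.5) after.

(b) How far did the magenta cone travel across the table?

2.5

The magenta cone moved from about (9.1, 5.6) to (7.1, 4.1), a distance of √(2.0² + 1.5²) ≈ 2.5.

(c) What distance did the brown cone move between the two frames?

1.3

The brown cone was near (7.5, 6.2) before and (6.2, 6.5) after, so it travelled √(1.3² + 0.3²) ≈ 1.3 units.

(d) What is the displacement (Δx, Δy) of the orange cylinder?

(-0.8, -0.9)

The orange cylinder was at about (7.9, 2.5) and moved to about (7.1, 1.6).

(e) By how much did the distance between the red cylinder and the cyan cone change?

-1.1

The distance was about 2.9 in the first image and 1.8 in the second, so they moved 1.1 units closer together.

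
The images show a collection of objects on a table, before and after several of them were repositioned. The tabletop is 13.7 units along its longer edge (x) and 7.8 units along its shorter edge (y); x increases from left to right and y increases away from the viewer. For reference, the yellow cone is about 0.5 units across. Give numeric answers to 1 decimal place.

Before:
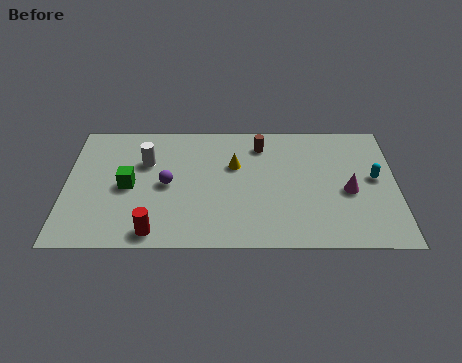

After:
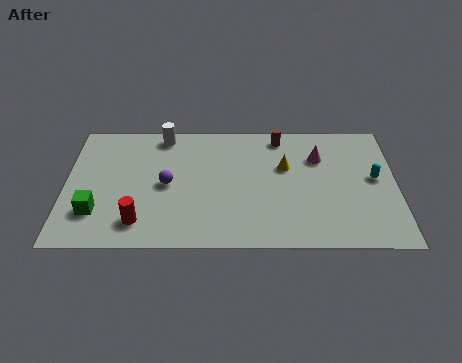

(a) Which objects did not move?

the purple sphere and the cyan capsule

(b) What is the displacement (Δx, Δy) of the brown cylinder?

(0.8, 0.5)

The brown cylinder was at about (8.1, 6.3) and moved to about (8.9, 6.8).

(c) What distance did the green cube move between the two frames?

2.1

The green cube moved from about (2.6, 3.7) to (1.3, 2.1), a distance of √(1.3² + 1.6²) ≈ 2.1.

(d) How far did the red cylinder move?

0.8

The red cylinder moved from about (3.7, 0.9) to (3.1, 1.5), a distance of √(0.6² + 0.6²) ≈ 0.8.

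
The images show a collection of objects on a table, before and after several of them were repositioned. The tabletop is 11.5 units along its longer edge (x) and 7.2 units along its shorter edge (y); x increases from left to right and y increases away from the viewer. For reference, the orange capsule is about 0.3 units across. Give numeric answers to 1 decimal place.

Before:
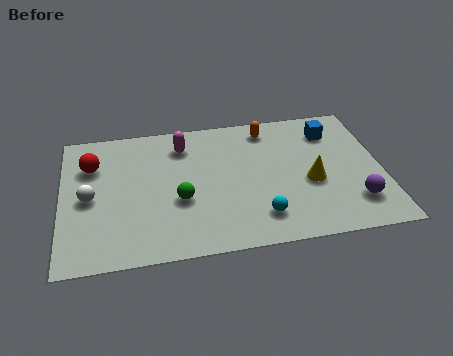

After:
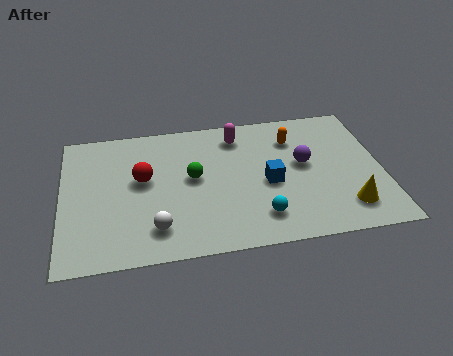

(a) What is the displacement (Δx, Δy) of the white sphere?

(2.3, -1.9)

The white sphere started near (1.0, 3.4) and ended near (3.3, 1.5).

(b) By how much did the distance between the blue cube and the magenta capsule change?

-2.5

The distance was about 5.4 in the first image and 2.9 in the second, so they moved 2.5 units closer together.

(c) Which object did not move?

the cyan sphere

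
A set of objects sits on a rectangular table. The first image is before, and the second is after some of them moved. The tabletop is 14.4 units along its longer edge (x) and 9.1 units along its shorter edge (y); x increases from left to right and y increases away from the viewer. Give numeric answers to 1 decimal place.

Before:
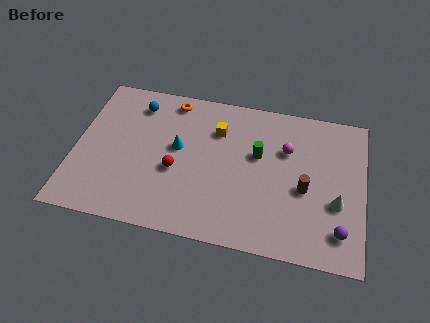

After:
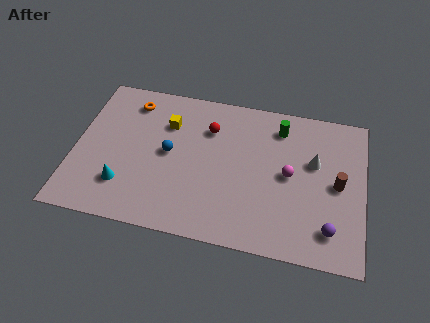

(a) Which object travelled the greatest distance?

the cyan cone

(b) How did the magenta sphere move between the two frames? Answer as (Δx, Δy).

(0.2, -1.5)

The magenta sphere was at about (10.5, 6.1) and moved to about (10.7, 4.6).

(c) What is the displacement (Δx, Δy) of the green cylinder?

(1.0, 1.9)

From the two frames, the green cylinder sits at roughly (9.1, 5.5) before and (10.1, 7.4) after.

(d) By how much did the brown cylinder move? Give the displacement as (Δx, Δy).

(1.6, 0.6)

From the two frames, the brown cylinder sits at roughly (11.5, 3.9) before and (13.1, 4.5) after.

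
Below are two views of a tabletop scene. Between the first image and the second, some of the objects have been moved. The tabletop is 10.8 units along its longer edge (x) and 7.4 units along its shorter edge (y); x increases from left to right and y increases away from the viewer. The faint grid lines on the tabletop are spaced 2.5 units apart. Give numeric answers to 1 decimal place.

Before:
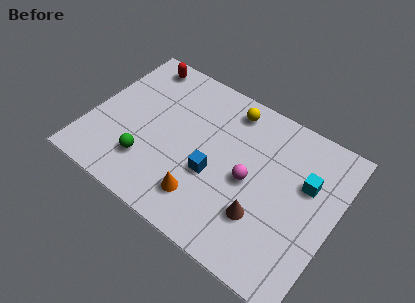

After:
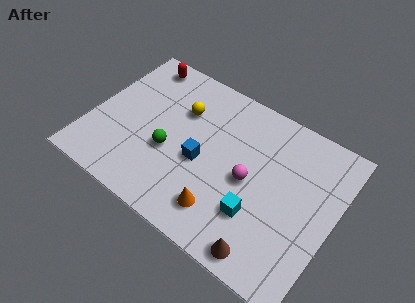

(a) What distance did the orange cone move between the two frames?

0.9

The orange cone moved from about (5.4, 1.6) to (6.3, 1.5), a distance of √(0.9² + 0.1²) ≈ 0.9.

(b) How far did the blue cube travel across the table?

0.7

From (5.6, 2.9) to (5.0, 3.2), the blue cube covered √(0.6² + 0.3²) ≈ 0.7 units.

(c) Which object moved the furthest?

the cyan cube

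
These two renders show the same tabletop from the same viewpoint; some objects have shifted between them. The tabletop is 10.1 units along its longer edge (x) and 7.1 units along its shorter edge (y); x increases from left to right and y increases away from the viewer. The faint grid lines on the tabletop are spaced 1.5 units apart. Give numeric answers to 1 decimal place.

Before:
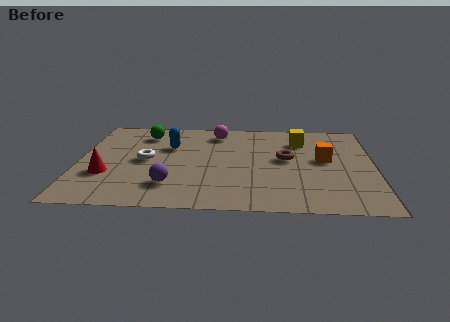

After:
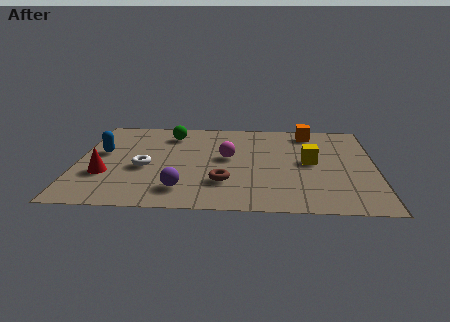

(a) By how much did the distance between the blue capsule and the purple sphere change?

+0.9

Before: roughly 3.0 units apart; after: 3.9. That's 0.9 units further apart.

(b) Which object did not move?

the red cone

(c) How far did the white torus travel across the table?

0.6

From (2.3, 3.6) to (2.3, 3.0), the white torus covered √(0.0² + 0.6²) ≈ 0.6 units.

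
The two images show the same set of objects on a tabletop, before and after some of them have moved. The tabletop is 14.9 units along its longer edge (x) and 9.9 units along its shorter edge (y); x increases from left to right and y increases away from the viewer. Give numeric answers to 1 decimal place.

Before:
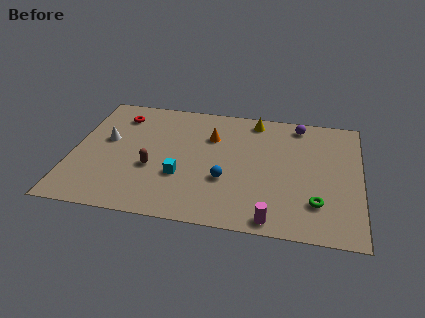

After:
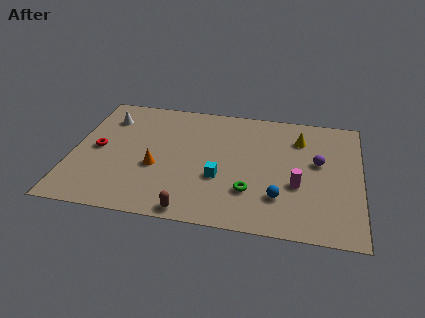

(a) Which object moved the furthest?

the orange cone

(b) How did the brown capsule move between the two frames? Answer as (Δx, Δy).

(2.2, -3.0)

From the two frames, the brown capsule sits at roughly (4.2, 3.8) before and (6.4, 0.8) after.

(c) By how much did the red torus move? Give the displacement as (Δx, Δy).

(-0.9, -3.0)

The red torus started near (2.2, 7.9) and ended near (1.3, 4.9).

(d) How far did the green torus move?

3.4

From (12.7, 2.5) to (9.3, 2.8), the green torus covered √(3.4² + 0.3²) ≈ 3.4 units.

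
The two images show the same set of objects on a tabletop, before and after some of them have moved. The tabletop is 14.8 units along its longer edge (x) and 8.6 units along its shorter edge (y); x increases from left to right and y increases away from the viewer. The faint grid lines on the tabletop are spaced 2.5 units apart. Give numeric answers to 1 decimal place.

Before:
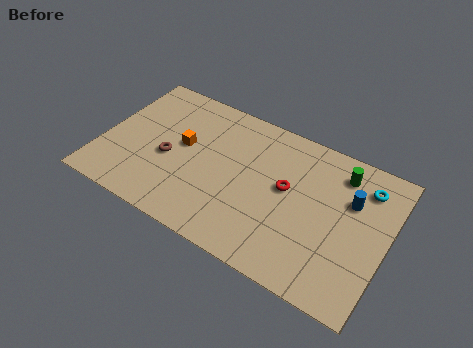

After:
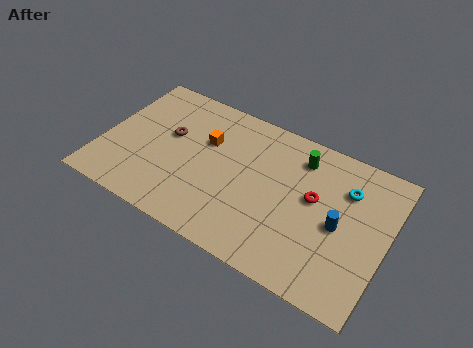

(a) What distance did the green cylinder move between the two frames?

2.1

The green cylinder moved from about (12.1, 7.0) to (10.0, 6.9), a distance of √(2.1² + 0.1²) ≈ 2.1.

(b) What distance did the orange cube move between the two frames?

1.4

The orange cube was near (4.1, 4.8) before and (5.2, 5.6) after, so it travelled √(1.1² + 0.8²) ≈ 1.4 units.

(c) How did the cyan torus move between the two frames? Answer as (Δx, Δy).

(-0.9, -0.6)

The cyan torus started near (13.4, 6.8) and ended near (12.5, 6.2).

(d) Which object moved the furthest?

the green cylinder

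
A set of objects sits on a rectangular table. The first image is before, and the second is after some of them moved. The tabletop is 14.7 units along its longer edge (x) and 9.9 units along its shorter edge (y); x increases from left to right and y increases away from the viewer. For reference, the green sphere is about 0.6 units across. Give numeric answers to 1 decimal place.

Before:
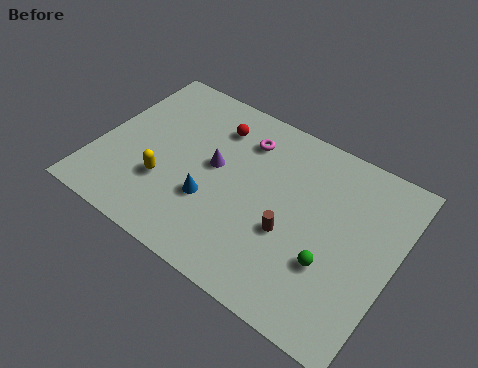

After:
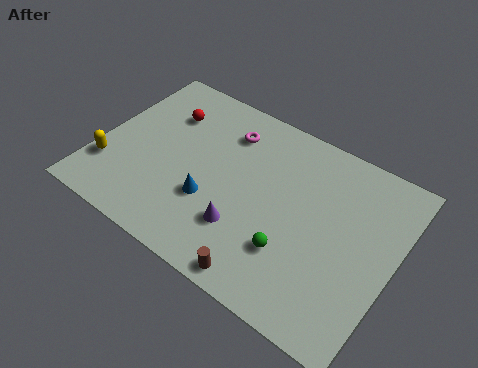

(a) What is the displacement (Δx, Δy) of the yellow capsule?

(-2.8, -0.5)

The yellow capsule was at about (3.6, 3.2) and moved to about (0.8, 2.7).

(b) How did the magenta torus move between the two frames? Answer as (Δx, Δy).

(-0.9, 0.0)

From the two frames, the magenta torus sits at roughly (6.8, 7.7) before and (5.9, 7.7) after.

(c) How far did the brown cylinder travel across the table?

3.0

The brown cylinder moved from about (9.8, 3.8) to (9.1, 0.9), a distance of √(0.7² + 2.9²) ≈ 3.0.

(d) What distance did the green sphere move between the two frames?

1.8

The green sphere moved from about (11.9, 3.3) to (10.1, 2.9), a distance of √(1.8² + 0.4²) ≈ 1.8.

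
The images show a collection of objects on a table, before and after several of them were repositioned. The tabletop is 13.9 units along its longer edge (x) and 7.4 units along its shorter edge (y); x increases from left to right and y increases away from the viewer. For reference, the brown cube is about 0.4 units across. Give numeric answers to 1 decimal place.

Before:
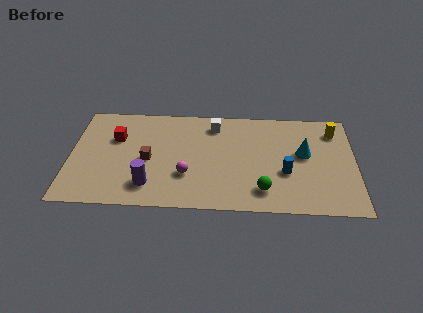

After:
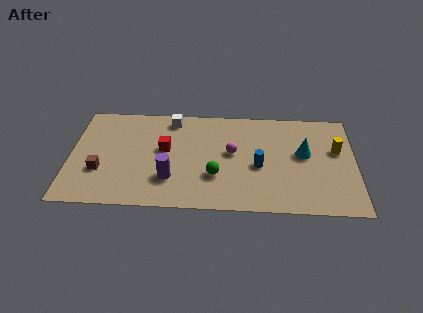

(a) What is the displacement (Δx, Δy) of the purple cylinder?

(1.0, 0.5)

From the two frames, the purple cylinder sits at roughly (3.9, 1.6) before and (4.9, 2.1) after.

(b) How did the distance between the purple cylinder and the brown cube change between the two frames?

+1.6

They were about 1.8 units apart before and 3.4 after — 1.6 units further apart.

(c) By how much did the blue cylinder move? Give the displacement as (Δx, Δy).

(-1.3, 0.4)

From the two frames, the blue cylinder sits at roughly (10.5, 2.8) before and (9.2, 3.2) after.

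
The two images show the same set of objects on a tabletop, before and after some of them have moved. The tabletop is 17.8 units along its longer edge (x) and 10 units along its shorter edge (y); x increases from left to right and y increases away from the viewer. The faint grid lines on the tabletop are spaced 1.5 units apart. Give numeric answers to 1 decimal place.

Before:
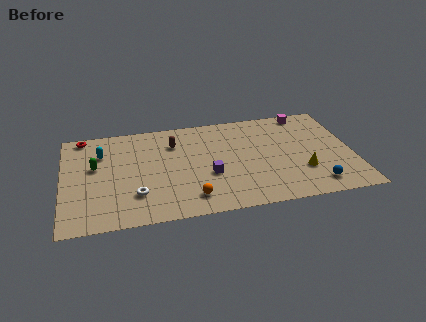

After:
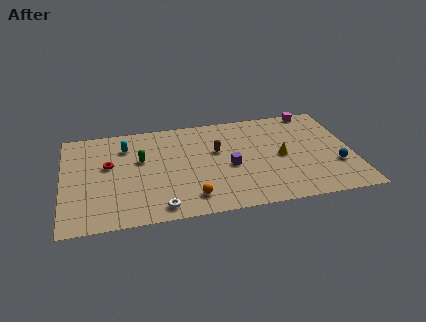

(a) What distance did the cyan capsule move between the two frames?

1.6

From (2.4, 7.2) to (3.9, 7.6), the cyan capsule covered √(1.5² + 0.4²) ≈ 1.6 units.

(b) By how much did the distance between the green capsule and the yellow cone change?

-4.2

The distance was about 12.9 in the first image and 8.7 in the second, so they moved 4.2 units closer together.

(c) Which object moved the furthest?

the red torus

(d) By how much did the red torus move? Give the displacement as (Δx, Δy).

(1.5, -3.2)

The red torus started near (1.3, 9.1) and ended near (2.8, 5.9).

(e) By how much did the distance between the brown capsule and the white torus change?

+0.8

The distance was about 5.3 in the first image and 6.1 in the second, so they moved 0.8 units further apart.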